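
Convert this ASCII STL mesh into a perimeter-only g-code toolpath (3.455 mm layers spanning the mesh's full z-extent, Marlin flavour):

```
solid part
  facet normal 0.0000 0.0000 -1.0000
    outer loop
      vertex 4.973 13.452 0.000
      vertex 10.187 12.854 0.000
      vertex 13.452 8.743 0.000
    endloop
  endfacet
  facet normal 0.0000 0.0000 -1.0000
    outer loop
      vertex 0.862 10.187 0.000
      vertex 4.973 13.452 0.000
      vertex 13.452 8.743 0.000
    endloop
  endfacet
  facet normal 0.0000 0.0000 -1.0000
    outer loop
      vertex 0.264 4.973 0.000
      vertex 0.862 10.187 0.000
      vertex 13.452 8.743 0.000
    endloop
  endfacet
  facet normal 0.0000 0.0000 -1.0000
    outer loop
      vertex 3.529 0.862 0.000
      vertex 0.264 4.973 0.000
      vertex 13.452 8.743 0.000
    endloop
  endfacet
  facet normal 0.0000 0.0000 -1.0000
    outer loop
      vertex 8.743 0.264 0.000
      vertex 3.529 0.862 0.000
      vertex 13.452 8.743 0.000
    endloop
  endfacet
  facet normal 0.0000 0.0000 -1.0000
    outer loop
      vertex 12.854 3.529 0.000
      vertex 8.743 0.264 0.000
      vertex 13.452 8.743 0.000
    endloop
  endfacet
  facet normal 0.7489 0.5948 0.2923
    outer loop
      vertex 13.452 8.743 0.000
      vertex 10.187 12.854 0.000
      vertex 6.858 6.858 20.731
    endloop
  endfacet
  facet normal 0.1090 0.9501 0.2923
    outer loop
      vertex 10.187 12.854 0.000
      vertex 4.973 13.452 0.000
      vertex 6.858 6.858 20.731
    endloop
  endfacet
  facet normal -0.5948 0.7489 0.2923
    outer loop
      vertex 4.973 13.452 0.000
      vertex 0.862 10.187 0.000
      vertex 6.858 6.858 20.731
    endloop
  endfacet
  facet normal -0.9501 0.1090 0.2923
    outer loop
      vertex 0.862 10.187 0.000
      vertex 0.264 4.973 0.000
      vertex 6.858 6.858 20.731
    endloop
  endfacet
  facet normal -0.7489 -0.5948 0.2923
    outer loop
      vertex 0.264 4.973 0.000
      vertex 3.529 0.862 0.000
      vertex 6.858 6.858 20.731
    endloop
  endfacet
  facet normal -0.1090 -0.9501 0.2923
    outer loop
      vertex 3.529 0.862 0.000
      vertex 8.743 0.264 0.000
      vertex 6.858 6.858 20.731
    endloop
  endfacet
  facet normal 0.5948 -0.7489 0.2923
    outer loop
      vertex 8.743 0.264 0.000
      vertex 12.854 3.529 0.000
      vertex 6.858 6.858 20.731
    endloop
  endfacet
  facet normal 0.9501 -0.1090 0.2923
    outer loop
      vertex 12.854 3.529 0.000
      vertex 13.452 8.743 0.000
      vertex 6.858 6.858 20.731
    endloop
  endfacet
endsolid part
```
; perimeter-only toolpath
G21 ; units = mm
G90 ; absolute positioning
G28 ; home
; layer 1
G0 Z3.455
G0 X12.353 Y8.429
G1 X9.632 Y11.855
G1 X5.287 Y12.353
G1 X1.861 Y9.632
G1 X1.363 Y5.287
G1 X4.084 Y1.861
G1 X8.429 Y1.363
G1 X11.855 Y4.084
G1 X12.353 Y8.429
; layer 2
G0 Z6.910
G0 X11.254 Y8.115
G1 X9.077 Y10.855
G1 X5.601 Y11.254
G1 X2.861 Y9.077
G1 X2.462 Y5.601
G1 X4.639 Y2.861
G1 X8.115 Y2.462
G1 X10.855 Y4.639
G1 X11.254 Y8.115
; layer 3
G0 Z10.366
G0 X10.155 Y7.800
G1 X8.522 Y9.856
G1 X5.915 Y10.155
G1 X3.860 Y8.522
G1 X3.561 Y5.915
G1 X5.194 Y3.860
G1 X7.800 Y3.561
G1 X9.856 Y5.194
G1 X10.155 Y7.800
; layer 4
G0 Z13.821
G0 X9.056 Y7.486
G1 X7.968 Y8.857
G1 X6.230 Y9.056
G1 X4.859 Y7.968
G1 X4.660 Y6.230
G1 X5.748 Y4.859
G1 X7.486 Y4.660
G1 X8.857 Y5.748
G1 X9.056 Y7.486
; layer 5
G0 Z17.276
G0 X7.957 Y7.172
G1 X7.413 Y7.857
G1 X6.544 Y7.957
G1 X5.859 Y7.413
G1 X5.759 Y6.544
G1 X6.303 Y5.859
G1 X7.172 Y5.759
G1 X7.857 Y6.303
G1 X7.957 Y7.172
M2 ; end

The solid is a regular 8-sided pyramid, base circumscribed radius ≈ 6.86 mm, apex at z ≈ 20.7 mm. Slicing at Δz = 3.455 mm — 6 equal slices spanning the solid's height, so layer i sits at z = i·h/6 — gives 5 non-empty perimeters. Each is a 8-segment closed polygon; G0 lifts to the layer z and rapids to the start vertex, then G1 traces the edges. The cross-section shrinks linearly with z (the slice at the apex is degenerate and omitted).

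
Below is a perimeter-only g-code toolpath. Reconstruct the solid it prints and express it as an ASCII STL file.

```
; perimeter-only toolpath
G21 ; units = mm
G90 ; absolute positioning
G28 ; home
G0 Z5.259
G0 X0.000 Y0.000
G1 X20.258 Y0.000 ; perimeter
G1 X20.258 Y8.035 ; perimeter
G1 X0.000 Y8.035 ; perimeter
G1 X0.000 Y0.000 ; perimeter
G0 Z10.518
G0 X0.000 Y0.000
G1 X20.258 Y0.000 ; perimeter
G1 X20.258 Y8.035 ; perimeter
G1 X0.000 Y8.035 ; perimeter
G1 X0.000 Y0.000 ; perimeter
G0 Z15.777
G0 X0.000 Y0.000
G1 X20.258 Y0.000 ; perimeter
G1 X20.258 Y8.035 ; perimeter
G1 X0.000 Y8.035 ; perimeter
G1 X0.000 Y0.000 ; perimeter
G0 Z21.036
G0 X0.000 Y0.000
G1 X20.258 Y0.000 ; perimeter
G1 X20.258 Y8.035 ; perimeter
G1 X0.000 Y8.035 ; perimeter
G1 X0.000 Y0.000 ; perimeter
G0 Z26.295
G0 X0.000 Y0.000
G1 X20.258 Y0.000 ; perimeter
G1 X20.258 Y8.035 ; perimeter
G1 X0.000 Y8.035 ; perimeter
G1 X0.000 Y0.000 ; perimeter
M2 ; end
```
solid part
  facet normal 0.0000 0.0000 -1.0000
    outer loop
      vertex 20.258 8.035 0.000
      vertex 20.258 0.000 0.000
      vertex 0.000 0.000 0.000
    endloop
  endfacet
  facet normal 0.0000 0.0000 -1.0000
    outer loop
      vertex 0.000 8.035 0.000
      vertex 20.258 8.035 0.000
      vertex 0.000 0.000 0.000
    endloop
  endfacet
  facet normal 0.0000 0.0000 1.0000
    outer loop
      vertex 0.000 0.000 26.295
      vertex 20.258 0.000 26.295
      vertex 20.258 8.035 26.295
    endloop
  endfacet
  facet normal 0.0000 0.0000 1.0000
    outer loop
      vertex 0.000 0.000 26.295
      vertex 20.258 8.035 26.295
      vertex 0.000 8.035 26.295
    endloop
  endfacet
  facet normal 0.0000 -1.0000 0.0000
    outer loop
      vertex 0.000 0.000 0.000
      vertex 20.258 0.000 0.000
      vertex 20.258 0.000 26.295
    endloop
  endfacet
  facet normal 0.0000 -1.0000 0.0000
    outer loop
      vertex 0.000 0.000 0.000
      vertex 20.258 0.000 26.295
      vertex 0.000 0.000 26.295
    endloop
  endfacet
  facet normal 0.0000 1.0000 0.0000
    outer loop
      vertex 20.258 8.035 26.295
      vertex 20.258 8.035 0.000
      vertex 0.000 8.035 0.000
    endloop
  endfacet
  facet normal 0.0000 1.0000 0.0000
    outer loop
      vertex 0.000 8.035 26.295
      vertex 20.258 8.035 26.295
      vertex 0.000 8.035 0.000
    endloop
  endfacet
  facet normal -1.0000 0.0000 0.0000
    outer loop
      vertex 0.000 8.035 26.295
      vertex 0.000 8.035 0.000
      vertex 0.000 0.000 0.000
    endloop
  endfacet
  facet normal -1.0000 0.0000 0.0000
    outer loop
      vertex 0.000 0.000 26.295
      vertex 0.000 8.035 26.295
      vertex 0.000 0.000 0.000
    endloop
  endfacet
  facet normal 1.0000 0.0000 0.0000
    outer loop
      vertex 20.258 0.000 0.000
      vertex 20.258 8.035 0.000
      vertex 20.258 8.035 26.295
    endloop
  endfacet
  facet normal 1.0000 0.0000 0.0000
    outer loop
      vertex 20.258 0.000 0.000
      vertex 20.258 8.035 26.295
      vertex 20.258 0.000 26.295
    endloop
  endfacet
endsolid part

The G0 Z moves step by Δz≈5.259 mm. Every layer's G1 loop is the same polygon, so the solid is a straight extrusion of it from z=0 to z≈26.3. Closing with flat bottom and top caps and triangulating gives 12 facets — a rectangular box, roughly 20.3 × 8.04 mm footprint and 26.3 mm tall.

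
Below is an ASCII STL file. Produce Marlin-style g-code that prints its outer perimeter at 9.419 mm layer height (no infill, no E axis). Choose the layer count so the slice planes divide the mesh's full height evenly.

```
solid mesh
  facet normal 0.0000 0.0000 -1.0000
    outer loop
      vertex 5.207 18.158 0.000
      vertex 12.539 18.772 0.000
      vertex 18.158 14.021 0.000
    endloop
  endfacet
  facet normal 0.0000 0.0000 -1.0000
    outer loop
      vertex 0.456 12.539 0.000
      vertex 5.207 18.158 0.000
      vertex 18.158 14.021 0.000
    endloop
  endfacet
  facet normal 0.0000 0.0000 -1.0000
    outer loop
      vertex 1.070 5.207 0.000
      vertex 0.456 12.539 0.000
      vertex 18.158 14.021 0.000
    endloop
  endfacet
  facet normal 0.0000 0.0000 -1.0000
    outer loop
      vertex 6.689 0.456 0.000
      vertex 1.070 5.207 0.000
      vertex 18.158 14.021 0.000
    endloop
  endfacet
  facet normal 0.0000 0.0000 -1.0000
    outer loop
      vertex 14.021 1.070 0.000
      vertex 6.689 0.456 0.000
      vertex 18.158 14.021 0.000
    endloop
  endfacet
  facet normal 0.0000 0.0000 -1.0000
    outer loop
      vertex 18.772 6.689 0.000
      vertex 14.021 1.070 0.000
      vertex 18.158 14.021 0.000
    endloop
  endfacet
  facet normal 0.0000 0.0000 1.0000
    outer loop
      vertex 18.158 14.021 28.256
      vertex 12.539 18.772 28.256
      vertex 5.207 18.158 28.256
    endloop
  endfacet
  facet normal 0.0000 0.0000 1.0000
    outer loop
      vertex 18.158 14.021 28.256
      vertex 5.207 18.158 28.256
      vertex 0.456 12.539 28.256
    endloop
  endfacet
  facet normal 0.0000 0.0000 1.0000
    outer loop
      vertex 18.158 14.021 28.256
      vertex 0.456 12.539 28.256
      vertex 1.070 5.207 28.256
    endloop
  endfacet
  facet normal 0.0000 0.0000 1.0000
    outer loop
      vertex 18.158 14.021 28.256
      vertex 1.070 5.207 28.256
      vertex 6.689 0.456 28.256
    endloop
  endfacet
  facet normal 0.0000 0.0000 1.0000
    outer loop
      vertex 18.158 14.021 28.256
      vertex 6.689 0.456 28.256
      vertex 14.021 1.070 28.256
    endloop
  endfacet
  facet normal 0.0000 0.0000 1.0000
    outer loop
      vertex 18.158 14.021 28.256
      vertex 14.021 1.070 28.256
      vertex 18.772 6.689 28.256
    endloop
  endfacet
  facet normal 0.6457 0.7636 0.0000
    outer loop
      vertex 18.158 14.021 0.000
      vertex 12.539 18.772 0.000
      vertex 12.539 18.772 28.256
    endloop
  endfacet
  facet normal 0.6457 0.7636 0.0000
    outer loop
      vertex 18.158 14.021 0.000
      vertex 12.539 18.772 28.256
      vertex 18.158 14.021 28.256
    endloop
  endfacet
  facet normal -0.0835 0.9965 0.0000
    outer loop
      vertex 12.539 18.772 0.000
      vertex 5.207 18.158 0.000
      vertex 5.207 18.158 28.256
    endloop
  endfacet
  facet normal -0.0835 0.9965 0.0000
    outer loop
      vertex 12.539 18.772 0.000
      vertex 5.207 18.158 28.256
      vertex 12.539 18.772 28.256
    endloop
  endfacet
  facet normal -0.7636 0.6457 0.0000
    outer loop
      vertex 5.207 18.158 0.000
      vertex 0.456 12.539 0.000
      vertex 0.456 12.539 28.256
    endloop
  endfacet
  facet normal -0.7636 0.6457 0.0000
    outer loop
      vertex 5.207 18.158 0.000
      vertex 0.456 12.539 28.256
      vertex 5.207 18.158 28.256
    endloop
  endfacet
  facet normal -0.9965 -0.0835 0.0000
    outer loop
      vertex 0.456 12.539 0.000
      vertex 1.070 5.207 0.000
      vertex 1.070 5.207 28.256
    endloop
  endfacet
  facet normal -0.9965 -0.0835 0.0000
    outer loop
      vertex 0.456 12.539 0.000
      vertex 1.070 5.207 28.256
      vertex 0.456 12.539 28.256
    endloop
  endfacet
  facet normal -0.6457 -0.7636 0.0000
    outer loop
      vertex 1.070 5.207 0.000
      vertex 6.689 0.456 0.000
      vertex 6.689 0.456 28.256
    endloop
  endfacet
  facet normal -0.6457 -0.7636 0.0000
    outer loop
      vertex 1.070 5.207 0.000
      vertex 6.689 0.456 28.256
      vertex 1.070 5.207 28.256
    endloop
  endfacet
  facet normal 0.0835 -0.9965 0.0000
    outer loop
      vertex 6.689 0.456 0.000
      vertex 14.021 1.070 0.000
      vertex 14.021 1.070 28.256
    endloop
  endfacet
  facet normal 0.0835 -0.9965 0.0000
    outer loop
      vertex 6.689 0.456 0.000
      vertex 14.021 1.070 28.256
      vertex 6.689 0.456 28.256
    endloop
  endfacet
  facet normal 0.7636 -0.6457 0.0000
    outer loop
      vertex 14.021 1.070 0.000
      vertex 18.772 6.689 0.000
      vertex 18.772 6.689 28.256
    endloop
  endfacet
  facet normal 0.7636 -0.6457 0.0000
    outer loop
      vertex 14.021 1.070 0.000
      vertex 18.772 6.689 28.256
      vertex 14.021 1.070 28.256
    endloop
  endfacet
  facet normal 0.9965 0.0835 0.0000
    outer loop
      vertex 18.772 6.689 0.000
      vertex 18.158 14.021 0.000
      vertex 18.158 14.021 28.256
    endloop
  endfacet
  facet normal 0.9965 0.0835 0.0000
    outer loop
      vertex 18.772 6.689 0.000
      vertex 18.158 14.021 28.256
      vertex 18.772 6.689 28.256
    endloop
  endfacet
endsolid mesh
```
; perimeter-only toolpath
G21 ; units = mm
G90 ; absolute positioning
G28 ; home
; layer 1
G0 Z9.419
G0 X18.158 Y14.021
G1 X12.539 Y18.772
G1 X5.207 Y18.158
G1 X0.456 Y12.539
G1 X1.070 Y5.207
G1 X6.689 Y0.456
G1 X14.021 Y1.070
G1 X18.772 Y6.689
G1 X18.158 Y14.021
; layer 2
G0 Z18.837
G0 X18.158 Y14.021
G1 X12.539 Y18.772
G1 X5.207 Y18.158
G1 X0.456 Y12.539
G1 X1.070 Y5.207
G1 X6.689 Y0.456
G1 X14.021 Y1.070
G1 X18.772 Y6.689
G1 X18.158 Y14.021
; layer 3
G0 Z28.256
G0 X18.158 Y14.021
G1 X12.539 Y18.772
G1 X5.207 Y18.158
G1 X0.456 Y12.539
G1 X1.070 Y5.207
G1 X6.689 Y0.456
G1 X14.021 Y1.070
G1 X18.772 Y6.689
G1 X18.158 Y14.021
M2 ; end

The solid is a regular 8-sided prism (a cylinder approximated with 8 flat sides), circumscribed radius ≈ 9.61 mm, height ≈ 28.3 mm. Slicing at Δz = 9.419 mm — 3 equal slices spanning the solid's height, so layer i sits at z = i·h/3 — gives 3 non-empty perimeters. Each is a 8-segment closed polygon; G0 lifts to the layer z and rapids to the start vertex, then G1 traces the edges.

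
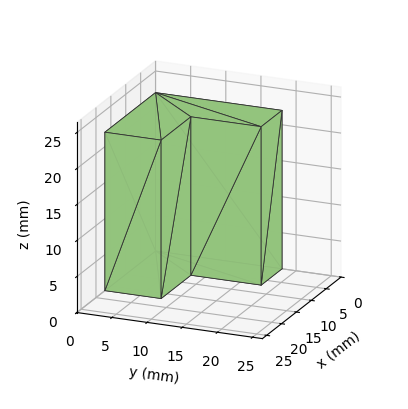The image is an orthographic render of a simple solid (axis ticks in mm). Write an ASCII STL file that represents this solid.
Reading the render: the shape is an L-shaped prism: outer 17 × 18 mm, arm thicknesses ≈ 8 mm (horizontal) and 7 mm (vertical), extruded 22 mm in z (dimensions read to the nearest mm from the axis ticks). For the STL, each face is triangulated and given an outward normal.

solid part
  facet normal 0.0000 0.0000 -1.0000
    outer loop
      vertex 17.000 8.000 0.000
      vertex 17.000 0.000 0.000
      vertex 0.000 0.000 0.000
    endloop
  endfacet
  facet normal 0.0000 0.0000 -1.0000
    outer loop
      vertex 7.000 8.000 0.000
      vertex 17.000 8.000 0.000
      vertex 0.000 0.000 0.000
    endloop
  endfacet
  facet normal 0.0000 0.0000 -1.0000
    outer loop
      vertex 7.000 18.000 0.000
      vertex 7.000 8.000 0.000
      vertex 0.000 0.000 0.000
    endloop
  endfacet
  facet normal 0.0000 0.0000 -1.0000
    outer loop
      vertex 0.000 18.000 0.000
      vertex 7.000 18.000 0.000
      vertex 0.000 0.000 0.000
    endloop
  endfacet
  facet normal 0.0000 0.0000 1.0000
    outer loop
      vertex 0.000 0.000 22.000
      vertex 17.000 0.000 22.000
      vertex 17.000 8.000 22.000
    endloop
  endfacet
  facet normal 0.0000 0.0000 1.0000
    outer loop
      vertex 0.000 0.000 22.000
      vertex 17.000 8.000 22.000
      vertex 7.000 8.000 22.000
    endloop
  endfacet
  facet normal 0.0000 0.0000 1.0000
    outer loop
      vertex 0.000 0.000 22.000
      vertex 7.000 8.000 22.000
      vertex 7.000 18.000 22.000
    endloop
  endfacet
  facet normal 0.0000 0.0000 1.0000
    outer loop
      vertex 0.000 0.000 22.000
      vertex 7.000 18.000 22.000
      vertex 0.000 18.000 22.000
    endloop
  endfacet
  facet normal 0.0000 -1.0000 0.0000
    outer loop
      vertex 0.000 0.000 0.000
      vertex 17.000 0.000 0.000
      vertex 17.000 0.000 22.000
    endloop
  endfacet
  facet normal 0.0000 -1.0000 0.0000
    outer loop
      vertex 0.000 0.000 0.000
      vertex 17.000 0.000 22.000
      vertex 0.000 0.000 22.000
    endloop
  endfacet
  facet normal 1.0000 0.0000 0.0000
    outer loop
      vertex 17.000 0.000 0.000
      vertex 17.000 8.000 0.000
      vertex 17.000 8.000 22.000
    endloop
  endfacet
  facet normal 1.0000 0.0000 0.0000
    outer loop
      vertex 17.000 0.000 0.000
      vertex 17.000 8.000 22.000
      vertex 17.000 0.000 22.000
    endloop
  endfacet
  facet normal 0.0000 1.0000 0.0000
    outer loop
      vertex 17.000 8.000 0.000
      vertex 7.000 8.000 0.000
      vertex 7.000 8.000 22.000
    endloop
  endfacet
  facet normal 0.0000 1.0000 0.0000
    outer loop
      vertex 17.000 8.000 0.000
      vertex 7.000 8.000 22.000
      vertex 17.000 8.000 22.000
    endloop
  endfacet
  facet normal 1.0000 0.0000 0.0000
    outer loop
      vertex 7.000 8.000 0.000
      vertex 7.000 18.000 0.000
      vertex 7.000 18.000 22.000
    endloop
  endfacet
  facet normal 1.0000 0.0000 0.0000
    outer loop
      vertex 7.000 8.000 0.000
      vertex 7.000 18.000 22.000
      vertex 7.000 8.000 22.000
    endloop
  endfacet
  facet normal 0.0000 1.0000 0.0000
    outer loop
      vertex 7.000 18.000 0.000
      vertex 0.000 18.000 0.000
      vertex 0.000 18.000 22.000
    endloop
  endfacet
  facet normal 0.0000 1.0000 0.0000
    outer loop
      vertex 7.000 18.000 0.000
      vertex 0.000 18.000 22.000
      vertex 7.000 18.000 22.000
    endloop
  endfacet
  facet normal -1.0000 0.0000 0.0000
    outer loop
      vertex 0.000 18.000 0.000
      vertex 0.000 0.000 0.000
      vertex 0.000 0.000 22.000
    endloop
  endfacet
  facet normal -1.0000 0.0000 0.0000
    outer loop
      vertex 0.000 18.000 0.000
      vertex 0.000 0.000 22.000
      vertex 0.000 18.000 22.000
    endloop
  endfacet
endsolid part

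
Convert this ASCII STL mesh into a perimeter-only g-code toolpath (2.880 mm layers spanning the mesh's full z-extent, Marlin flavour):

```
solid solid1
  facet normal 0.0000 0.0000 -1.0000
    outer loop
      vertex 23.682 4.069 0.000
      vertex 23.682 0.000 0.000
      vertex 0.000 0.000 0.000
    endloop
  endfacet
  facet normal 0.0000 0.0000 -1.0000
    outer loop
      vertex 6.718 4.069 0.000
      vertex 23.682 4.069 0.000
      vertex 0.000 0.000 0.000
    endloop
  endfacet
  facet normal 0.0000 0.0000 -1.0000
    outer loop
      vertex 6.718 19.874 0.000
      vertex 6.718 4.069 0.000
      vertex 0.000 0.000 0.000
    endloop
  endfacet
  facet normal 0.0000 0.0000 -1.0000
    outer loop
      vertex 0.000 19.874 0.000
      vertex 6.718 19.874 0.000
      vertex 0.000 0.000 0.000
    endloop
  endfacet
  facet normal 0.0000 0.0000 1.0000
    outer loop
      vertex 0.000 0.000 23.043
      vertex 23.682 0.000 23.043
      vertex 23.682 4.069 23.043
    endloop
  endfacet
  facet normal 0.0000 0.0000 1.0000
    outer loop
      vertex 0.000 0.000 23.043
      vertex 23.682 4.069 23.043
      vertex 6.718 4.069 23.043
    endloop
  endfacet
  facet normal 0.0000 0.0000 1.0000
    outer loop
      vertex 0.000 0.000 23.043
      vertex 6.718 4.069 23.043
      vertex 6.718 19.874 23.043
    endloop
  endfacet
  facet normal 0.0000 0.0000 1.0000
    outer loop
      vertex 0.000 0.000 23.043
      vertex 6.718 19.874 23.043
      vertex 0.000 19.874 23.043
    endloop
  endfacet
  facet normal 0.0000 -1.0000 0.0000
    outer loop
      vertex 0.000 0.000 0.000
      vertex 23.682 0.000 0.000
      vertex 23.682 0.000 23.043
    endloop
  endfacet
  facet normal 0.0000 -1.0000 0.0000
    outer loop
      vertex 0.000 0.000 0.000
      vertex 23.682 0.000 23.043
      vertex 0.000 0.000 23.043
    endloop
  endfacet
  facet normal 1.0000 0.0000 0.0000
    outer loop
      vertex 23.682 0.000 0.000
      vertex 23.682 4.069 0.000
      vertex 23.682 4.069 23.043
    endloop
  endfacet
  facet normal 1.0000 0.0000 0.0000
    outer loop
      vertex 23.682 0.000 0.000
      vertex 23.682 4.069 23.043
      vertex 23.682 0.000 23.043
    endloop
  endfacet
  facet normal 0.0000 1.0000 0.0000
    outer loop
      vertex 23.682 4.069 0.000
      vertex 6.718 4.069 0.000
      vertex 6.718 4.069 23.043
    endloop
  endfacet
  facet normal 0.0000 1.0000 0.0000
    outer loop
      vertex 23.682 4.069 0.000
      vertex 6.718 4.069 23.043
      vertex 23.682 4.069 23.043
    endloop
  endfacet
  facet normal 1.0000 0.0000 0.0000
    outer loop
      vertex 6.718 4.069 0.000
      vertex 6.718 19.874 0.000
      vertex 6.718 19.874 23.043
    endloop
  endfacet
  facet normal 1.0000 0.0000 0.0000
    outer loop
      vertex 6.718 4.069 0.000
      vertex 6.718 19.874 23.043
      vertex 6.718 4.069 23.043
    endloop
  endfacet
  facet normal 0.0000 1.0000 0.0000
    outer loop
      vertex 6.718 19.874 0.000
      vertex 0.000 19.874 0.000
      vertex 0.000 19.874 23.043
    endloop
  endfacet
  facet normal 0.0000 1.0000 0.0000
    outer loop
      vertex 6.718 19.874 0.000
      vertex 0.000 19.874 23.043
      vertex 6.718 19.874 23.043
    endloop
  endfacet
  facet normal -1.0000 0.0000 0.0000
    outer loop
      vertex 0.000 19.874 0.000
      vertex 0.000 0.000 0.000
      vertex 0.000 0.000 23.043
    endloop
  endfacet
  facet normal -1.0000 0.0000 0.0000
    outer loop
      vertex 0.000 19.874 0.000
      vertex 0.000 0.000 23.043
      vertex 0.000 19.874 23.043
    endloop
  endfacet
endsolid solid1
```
; perimeter-only toolpath
G21 ; units = mm
G90 ; absolute positioning
G28 ; home
; layer 1
G0 Z2.880
G0 X0.000 Y0.000
G1 X23.682 Y0.000
G1 X23.682 Y4.069
G1 X6.718 Y4.069
G1 X6.718 Y19.874
G1 X0.000 Y19.874
G1 X0.000 Y0.000
; layer 2
G0 Z5.761
G0 X0.000 Y0.000
G1 X23.682 Y0.000
G1 X23.682 Y4.069
G1 X6.718 Y4.069
G1 X6.718 Y19.874
G1 X0.000 Y19.874
G1 X0.000 Y0.000
; layer 3
G0 Z8.641
G0 X0.000 Y0.000
G1 X23.682 Y0.000
G1 X23.682 Y4.069
G1 X6.718 Y4.069
G1 X6.718 Y19.874
G1 X0.000 Y19.874
G1 X0.000 Y0.000
; layer 4
G0 Z11.521
G0 X0.000 Y0.000
G1 X23.682 Y0.000
G1 X23.682 Y4.069
G1 X6.718 Y4.069
G1 X6.718 Y19.874
G1 X0.000 Y19.874
G1 X0.000 Y0.000
; layer 5
G0 Z14.402
G0 X0.000 Y0.000
G1 X23.682 Y0.000
G1 X23.682 Y4.069
G1 X6.718 Y4.069
G1 X6.718 Y19.874
G1 X0.000 Y19.874
G1 X0.000 Y0.000
; layer 6
G0 Z17.282
G0 X0.000 Y0.000
G1 X23.682 Y0.000
G1 X23.682 Y4.069
G1 X6.718 Y4.069
G1 X6.718 Y19.874
G1 X0.000 Y19.874
G1 X0.000 Y0.000
; layer 7
G0 Z20.163
G0 X0.000 Y0.000
G1 X23.682 Y0.000
G1 X23.682 Y4.069
G1 X6.718 Y4.069
G1 X6.718 Y19.874
G1 X0.000 Y19.874
G1 X0.000 Y0.000
; layer 8
G0 Z23.043
G0 X0.000 Y0.000
G1 X23.682 Y0.000
G1 X23.682 Y4.069
G1 X6.718 Y4.069
G1 X6.718 Y19.874
G1 X0.000 Y19.874
G1 X0.000 Y0.000
M2 ; end

The solid is an L-shaped prism: outer 23.7 × 19.9 mm, arm thicknesses ≈ 4.07 mm (horizontal) and 6.72 mm (vertical), extruded 23 mm in z. Slicing at Δz = 2.880 mm — 8 equal slices spanning the solid's height, so layer i sits at z = i·h/8 — gives 8 non-empty perimeters. Each is a 6-segment closed polygon; G0 lifts to the layer z and rapids to the start vertex, then G1 traces the edges.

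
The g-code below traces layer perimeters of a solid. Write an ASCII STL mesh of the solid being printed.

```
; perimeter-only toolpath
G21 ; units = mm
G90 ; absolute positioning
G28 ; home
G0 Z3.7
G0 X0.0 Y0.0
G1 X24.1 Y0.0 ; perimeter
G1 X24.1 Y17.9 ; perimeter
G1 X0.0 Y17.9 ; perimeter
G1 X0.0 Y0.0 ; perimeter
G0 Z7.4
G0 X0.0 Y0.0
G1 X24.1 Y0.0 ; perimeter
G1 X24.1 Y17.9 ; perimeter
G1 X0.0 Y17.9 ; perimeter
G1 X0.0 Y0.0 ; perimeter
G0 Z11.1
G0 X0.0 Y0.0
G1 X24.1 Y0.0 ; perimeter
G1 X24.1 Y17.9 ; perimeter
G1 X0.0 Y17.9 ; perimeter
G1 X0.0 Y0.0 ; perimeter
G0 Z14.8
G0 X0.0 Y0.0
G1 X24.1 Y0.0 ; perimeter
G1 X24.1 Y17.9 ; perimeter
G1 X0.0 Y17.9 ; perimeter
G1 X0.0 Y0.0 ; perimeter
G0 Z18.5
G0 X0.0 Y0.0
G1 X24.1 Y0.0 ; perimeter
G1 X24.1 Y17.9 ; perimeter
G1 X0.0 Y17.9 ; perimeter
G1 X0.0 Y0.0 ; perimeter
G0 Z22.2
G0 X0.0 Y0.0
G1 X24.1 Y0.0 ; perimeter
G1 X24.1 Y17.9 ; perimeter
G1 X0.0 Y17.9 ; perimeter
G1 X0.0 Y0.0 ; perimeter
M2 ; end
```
solid part
  facet normal 0.0000 0.0000 -1.0000
    outer loop
      vertex 24.1 17.9 0.0
      vertex 24.1 0.0 0.0
      vertex 0.0 0.0 0.0
    endloop
  endfacet
  facet normal 0.0000 0.0000 -1.0000
    outer loop
      vertex 0.0 17.9 0.0
      vertex 24.1 17.9 0.0
      vertex 0.0 0.0 0.0
    endloop
  endfacet
  facet normal 0.0000 0.0000 1.0000
    outer loop
      vertex 0.0 0.0 22.2
      vertex 24.1 0.0 22.2
      vertex 24.1 17.9 22.2
    endloop
  endfacet
  facet normal 0.0000 0.0000 1.0000
    outer loop
      vertex 0.0 0.0 22.2
      vertex 24.1 17.9 22.2
      vertex 0.0 17.9 22.2
    endloop
  endfacet
  facet normal 0.0000 -1.0000 0.0000
    outer loop
      vertex 0.0 0.0 0.0
      vertex 24.1 0.0 0.0
      vertex 24.1 0.0 22.2
    endloop
  endfacet
  facet normal 0.0000 -1.0000 0.0000
    outer loop
      vertex 0.0 0.0 0.0
      vertex 24.1 0.0 22.2
      vertex 0.0 0.0 22.2
    endloop
  endfacet
  facet normal 0.0000 1.0000 0.0000
    outer loop
      vertex 24.1 17.9 22.2
      vertex 24.1 17.9 0.0
      vertex 0.0 17.9 0.0
    endloop
  endfacet
  facet normal 0.0000 1.0000 0.0000
    outer loop
      vertex 0.0 17.9 22.2
      vertex 24.1 17.9 22.2
      vertex 0.0 17.9 0.0
    endloop
  endfacet
  facet normal -1.0000 0.0000 0.0000
    outer loop
      vertex 0.0 17.9 22.2
      vertex 0.0 17.9 0.0
      vertex 0.0 0.0 0.0
    endloop
  endfacet
  facet normal -1.0000 0.0000 0.0000
    outer loop
      vertex 0.0 0.0 22.2
      vertex 0.0 17.9 22.2
      vertex 0.0 0.0 0.0
    endloop
  endfacet
  facet normal 1.0000 0.0000 0.0000
    outer loop
      vertex 24.1 0.0 0.0
      vertex 24.1 17.9 0.0
      vertex 24.1 17.9 22.2
    endloop
  endfacet
  facet normal 1.0000 0.0000 0.0000
    outer loop
      vertex 24.1 0.0 0.0
      vertex 24.1 17.9 22.2
      vertex 24.1 0.0 22.2
    endloop
  endfacet
endsolid part

The G0 Z moves step by Δz≈3.7 mm. Every layer's G1 loop is the same polygon, so the solid is a straight extrusion of it from z=0 to z≈22.2. Closing with flat bottom and top caps and triangulating gives 12 facets — a rectangular box, roughly 24.1 × 17.9 mm footprint and 22.2 mm tall.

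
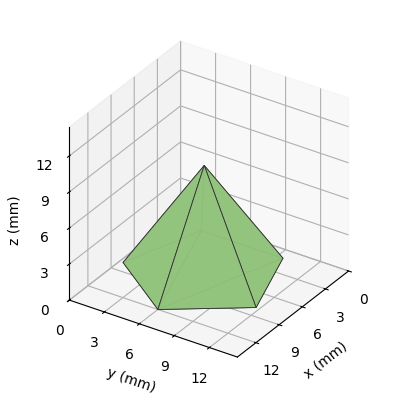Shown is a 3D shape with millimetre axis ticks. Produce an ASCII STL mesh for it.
Reading the render: the shape is a regular 5-sided pyramid, base circumscribed radius ≈ 6 mm, apex at z ≈ 9 mm (dimensions read to the nearest mm from the axis ticks). For the STL, each face is triangulated and given an outward normal.

solid part
  facet normal 0.0000 0.0000 -1.0000
    outer loop
      vertex 1.1 9.5 0.0
      vertex 7.9 11.7 0.0
      vertex 12.0 6.0 0.0
    endloop
  endfacet
  facet normal 0.0000 0.0000 -1.0000
    outer loop
      vertex 1.1 2.5 0.0
      vertex 1.1 9.5 0.0
      vertex 12.0 6.0 0.0
    endloop
  endfacet
  facet normal 0.0000 0.0000 -1.0000
    outer loop
      vertex 7.9 0.3 0.0
      vertex 1.1 2.5 0.0
      vertex 12.0 6.0 0.0
    endloop
  endfacet
  facet normal 0.7140 0.5135 0.4760
    outer loop
      vertex 12.0 6.0 0.0
      vertex 7.9 11.7 0.0
      vertex 6.0 6.0 9.0
    endloop
  endfacet
  facet normal -0.2711 0.8380 0.4735
    outer loop
      vertex 7.9 11.7 0.0
      vertex 1.1 9.5 0.0
      vertex 6.0 6.0 9.0
    endloop
  endfacet
  facet normal -0.8783 0.0000 0.4782
    outer loop
      vertex 1.1 9.5 0.0
      vertex 1.1 2.5 0.0
      vertex 6.0 6.0 9.0
    endloop
  endfacet
  facet normal -0.2711 -0.8380 0.4735
    outer loop
      vertex 1.1 2.5 0.0
      vertex 7.9 0.3 0.0
      vertex 6.0 6.0 9.0
    endloop
  endfacet
  facet normal 0.7140 -0.5135 0.4760
    outer loop
      vertex 7.9 0.3 0.0
      vertex 12.0 6.0 0.0
      vertex 6.0 6.0 9.0
    endloop
  endfacet
endsolid part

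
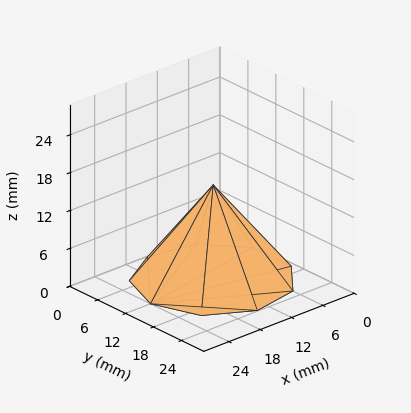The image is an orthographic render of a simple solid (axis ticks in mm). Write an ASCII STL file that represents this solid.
Reading the render: the shape is a regular 9-sided pyramid, base circumscribed radius ≈ 12 mm, apex at z ≈ 15 mm (dimensions read to the nearest mm from the axis ticks). For the STL, each face is triangulated and given an outward normal.

solid part
  facet normal 0.0000 0.0000 -1.0000
    outer loop
      vertex 14.084 23.818 0.000
      vertex 21.193 19.713 0.000
      vertex 24.000 12.000 0.000
    endloop
  endfacet
  facet normal 0.0000 0.0000 -1.0000
    outer loop
      vertex 6.000 22.392 0.000
      vertex 14.084 23.818 0.000
      vertex 24.000 12.000 0.000
    endloop
  endfacet
  facet normal 0.0000 0.0000 -1.0000
    outer loop
      vertex 0.724 16.104 0.000
      vertex 6.000 22.392 0.000
      vertex 24.000 12.000 0.000
    endloop
  endfacet
  facet normal 0.0000 0.0000 -1.0000
    outer loop
      vertex 0.724 7.896 0.000
      vertex 0.724 16.104 0.000
      vertex 24.000 12.000 0.000
    endloop
  endfacet
  facet normal 0.0000 0.0000 -1.0000
    outer loop
      vertex 6.000 1.608 0.000
      vertex 0.724 7.896 0.000
      vertex 24.000 12.000 0.000
    endloop
  endfacet
  facet normal 0.0000 0.0000 -1.0000
    outer loop
      vertex 14.084 0.182 0.000
      vertex 6.000 1.608 0.000
      vertex 24.000 12.000 0.000
    endloop
  endfacet
  facet normal 0.0000 0.0000 -1.0000
    outer loop
      vertex 21.193 4.287 0.000
      vertex 14.084 0.182 0.000
      vertex 24.000 12.000 0.000
    endloop
  endfacet
  facet normal 0.7511 0.2734 0.6009
    outer loop
      vertex 24.000 12.000 0.000
      vertex 21.193 19.713 0.000
      vertex 12.000 12.000 15.000
    endloop
  endfacet
  facet normal 0.3997 0.6922 0.6009
    outer loop
      vertex 21.193 19.713 0.000
      vertex 14.084 23.818 0.000
      vertex 12.000 12.000 15.000
    endloop
  endfacet
  facet normal -0.1389 0.7872 0.6009
    outer loop
      vertex 14.084 23.818 0.000
      vertex 6.000 22.392 0.000
      vertex 12.000 12.000 15.000
    endloop
  endfacet
  facet normal -0.6123 0.5138 0.6009
    outer loop
      vertex 6.000 22.392 0.000
      vertex 0.724 16.104 0.000
      vertex 12.000 12.000 15.000
    endloop
  endfacet
  facet normal -0.7993 0.0000 0.6009
    outer loop
      vertex 0.724 16.104 0.000
      vertex 0.724 7.896 0.000
      vertex 12.000 12.000 15.000
    endloop
  endfacet
  facet normal -0.6123 -0.5138 0.6009
    outer loop
      vertex 0.724 7.896 0.000
      vertex 6.000 1.608 0.000
      vertex 12.000 12.000 15.000
    endloop
  endfacet
  facet normal -0.1389 -0.7872 0.6009
    outer loop
      vertex 6.000 1.608 0.000
      vertex 14.084 0.182 0.000
      vertex 12.000 12.000 15.000
    endloop
  endfacet
  facet normal 0.3997 -0.6922 0.6009
    outer loop
      vertex 14.084 0.182 0.000
      vertex 21.193 4.287 0.000
      vertex 12.000 12.000 15.000
    endloop
  endfacet
  facet normal 0.7511 -0.2734 0.6009
    outer loop
      vertex 21.193 4.287 0.000
      vertex 24.000 12.000 0.000
      vertex 12.000 12.000 15.000
    endloop
  endfacet
endsolid part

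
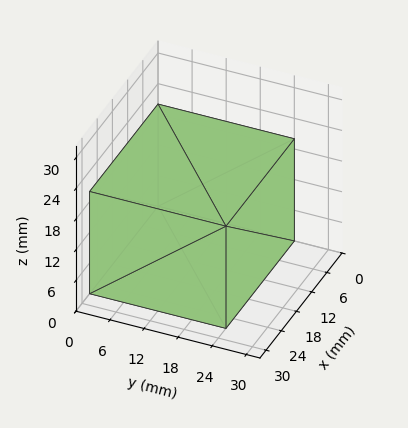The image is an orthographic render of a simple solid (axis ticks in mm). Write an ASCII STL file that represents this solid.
Reading the render: the shape is a rectangular box, roughly 27 × 24 mm footprint and 20 mm tall (dimensions read to the nearest mm from the axis ticks). For the STL, each face is triangulated and given an outward normal.

solid part
  facet normal 0.0000 0.0000 -1.0000
    outer loop
      vertex 27.0 24.0 0.0
      vertex 27.0 0.0 0.0
      vertex 0.0 0.0 0.0
    endloop
  endfacet
  facet normal 0.0000 0.0000 -1.0000
    outer loop
      vertex 0.0 24.0 0.0
      vertex 27.0 24.0 0.0
      vertex 0.0 0.0 0.0
    endloop
  endfacet
  facet normal 0.0000 0.0000 1.0000
    outer loop
      vertex 0.0 0.0 20.0
      vertex 27.0 0.0 20.0
      vertex 27.0 24.0 20.0
    endloop
  endfacet
  facet normal 0.0000 0.0000 1.0000
    outer loop
      vertex 0.0 0.0 20.0
      vertex 27.0 24.0 20.0
      vertex 0.0 24.0 20.0
    endloop
  endfacet
  facet normal 0.0000 -1.0000 0.0000
    outer loop
      vertex 0.0 0.0 0.0
      vertex 27.0 0.0 0.0
      vertex 27.0 0.0 20.0
    endloop
  endfacet
  facet normal 0.0000 -1.0000 0.0000
    outer loop
      vertex 0.0 0.0 0.0
      vertex 27.0 0.0 20.0
      vertex 0.0 0.0 20.0
    endloop
  endfacet
  facet normal 0.0000 1.0000 0.0000
    outer loop
      vertex 27.0 24.0 20.0
      vertex 27.0 24.0 0.0
      vertex 0.0 24.0 0.0
    endloop
  endfacet
  facet normal 0.0000 1.0000 0.0000
    outer loop
      vertex 0.0 24.0 20.0
      vertex 27.0 24.0 20.0
      vertex 0.0 24.0 0.0
    endloop
  endfacet
  facet normal -1.0000 0.0000 0.0000
    outer loop
      vertex 0.0 24.0 20.0
      vertex 0.0 24.0 0.0
      vertex 0.0 0.0 0.0
    endloop
  endfacet
  facet normal -1.0000 0.0000 0.0000
    outer loop
      vertex 0.0 0.0 20.0
      vertex 0.0 24.0 20.0
      vertex 0.0 0.0 0.0
    endloop
  endfacet
  facet normal 1.0000 0.0000 0.0000
    outer loop
      vertex 27.0 0.0 0.0
      vertex 27.0 24.0 0.0
      vertex 27.0 24.0 20.0
    endloop
  endfacet
  facet normal 1.0000 0.0000 0.0000
    outer loop
      vertex 27.0 0.0 0.0
      vertex 27.0 24.0 20.0
      vertex 27.0 0.0 20.0
    endloop
  endfacet
endsolid part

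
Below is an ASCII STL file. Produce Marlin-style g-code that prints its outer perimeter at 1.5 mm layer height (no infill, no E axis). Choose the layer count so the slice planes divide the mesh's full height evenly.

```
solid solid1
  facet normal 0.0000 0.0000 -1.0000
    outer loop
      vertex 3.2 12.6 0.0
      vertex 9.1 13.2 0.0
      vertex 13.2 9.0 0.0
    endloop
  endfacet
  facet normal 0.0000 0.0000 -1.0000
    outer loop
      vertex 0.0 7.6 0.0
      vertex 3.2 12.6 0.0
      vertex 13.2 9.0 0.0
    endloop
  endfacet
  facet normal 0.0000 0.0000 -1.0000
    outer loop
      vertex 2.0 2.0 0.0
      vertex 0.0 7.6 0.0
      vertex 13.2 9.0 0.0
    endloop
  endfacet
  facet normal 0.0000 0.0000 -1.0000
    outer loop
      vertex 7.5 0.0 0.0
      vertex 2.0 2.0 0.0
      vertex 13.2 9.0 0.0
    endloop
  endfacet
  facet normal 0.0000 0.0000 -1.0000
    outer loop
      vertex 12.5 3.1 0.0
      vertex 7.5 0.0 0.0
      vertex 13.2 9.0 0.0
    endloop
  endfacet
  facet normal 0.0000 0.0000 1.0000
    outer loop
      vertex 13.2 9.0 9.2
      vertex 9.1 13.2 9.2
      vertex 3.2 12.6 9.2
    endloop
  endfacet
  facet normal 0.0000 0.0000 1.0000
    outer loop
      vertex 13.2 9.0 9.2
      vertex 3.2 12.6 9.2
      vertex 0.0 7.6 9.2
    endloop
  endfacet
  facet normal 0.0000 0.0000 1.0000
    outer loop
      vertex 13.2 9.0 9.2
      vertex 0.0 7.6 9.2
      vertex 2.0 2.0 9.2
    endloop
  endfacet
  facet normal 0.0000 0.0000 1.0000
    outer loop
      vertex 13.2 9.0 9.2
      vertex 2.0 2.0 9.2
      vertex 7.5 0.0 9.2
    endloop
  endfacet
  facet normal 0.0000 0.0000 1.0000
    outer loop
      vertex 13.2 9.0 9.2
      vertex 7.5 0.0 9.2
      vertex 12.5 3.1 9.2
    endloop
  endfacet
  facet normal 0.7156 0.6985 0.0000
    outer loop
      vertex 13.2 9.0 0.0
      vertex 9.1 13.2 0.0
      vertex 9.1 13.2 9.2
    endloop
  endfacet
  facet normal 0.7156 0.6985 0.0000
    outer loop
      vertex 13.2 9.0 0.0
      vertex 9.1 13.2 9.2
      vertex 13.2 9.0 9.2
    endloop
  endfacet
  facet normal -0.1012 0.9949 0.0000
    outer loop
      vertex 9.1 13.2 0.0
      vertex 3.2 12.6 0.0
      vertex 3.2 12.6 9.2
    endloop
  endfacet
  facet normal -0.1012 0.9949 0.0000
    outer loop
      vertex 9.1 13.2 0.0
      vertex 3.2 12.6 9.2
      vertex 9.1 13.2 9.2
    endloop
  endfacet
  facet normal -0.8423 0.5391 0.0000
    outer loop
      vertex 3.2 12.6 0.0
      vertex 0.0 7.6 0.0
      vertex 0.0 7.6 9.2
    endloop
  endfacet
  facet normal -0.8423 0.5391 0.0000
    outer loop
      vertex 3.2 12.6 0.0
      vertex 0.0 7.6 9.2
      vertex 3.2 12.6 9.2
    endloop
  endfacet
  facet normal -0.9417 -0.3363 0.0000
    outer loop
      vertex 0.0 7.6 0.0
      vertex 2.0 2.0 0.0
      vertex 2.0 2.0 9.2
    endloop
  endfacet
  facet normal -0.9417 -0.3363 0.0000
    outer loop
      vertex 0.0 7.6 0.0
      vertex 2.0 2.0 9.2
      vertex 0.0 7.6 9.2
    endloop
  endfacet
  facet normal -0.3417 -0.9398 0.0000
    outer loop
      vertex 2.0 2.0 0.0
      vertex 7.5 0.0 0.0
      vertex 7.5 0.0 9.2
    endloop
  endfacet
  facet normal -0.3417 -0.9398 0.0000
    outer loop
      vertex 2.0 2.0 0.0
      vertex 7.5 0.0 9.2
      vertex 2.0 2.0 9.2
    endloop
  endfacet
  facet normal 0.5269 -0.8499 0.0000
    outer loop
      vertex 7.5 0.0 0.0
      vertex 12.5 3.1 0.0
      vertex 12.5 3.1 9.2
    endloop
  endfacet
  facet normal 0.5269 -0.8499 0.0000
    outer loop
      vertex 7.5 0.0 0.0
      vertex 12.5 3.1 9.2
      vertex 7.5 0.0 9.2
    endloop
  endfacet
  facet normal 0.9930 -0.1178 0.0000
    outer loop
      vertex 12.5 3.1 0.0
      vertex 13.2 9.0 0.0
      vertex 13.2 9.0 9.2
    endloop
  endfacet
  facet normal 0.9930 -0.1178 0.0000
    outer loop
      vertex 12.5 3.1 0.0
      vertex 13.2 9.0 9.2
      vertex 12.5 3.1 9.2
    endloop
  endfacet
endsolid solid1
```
; perimeter-only toolpath
G21 ; units = mm
G90 ; absolute positioning
G28 ; home
; layer 1
G0 Z1.5
G0 X13.2 Y9.0
G1 X9.1 Y13.2
G1 X3.2 Y12.6
G1 X0.0 Y7.6
G1 X2.0 Y2.0
G1 X7.5 Y0.0
G1 X12.5 Y3.1
G1 X13.2 Y9.0
; layer 2
G0 Z3.1
G0 X13.2 Y9.0
G1 X9.1 Y13.2
G1 X3.2 Y12.6
G1 X0.0 Y7.6
G1 X2.0 Y2.0
G1 X7.5 Y0.0
G1 X12.5 Y3.1
G1 X13.2 Y9.0
; layer 3
G0 Z4.6
G0 X13.2 Y9.0
G1 X9.1 Y13.2
G1 X3.2 Y12.6
G1 X0.0 Y7.6
G1 X2.0 Y2.0
G1 X7.5 Y0.0
G1 X12.5 Y3.1
G1 X13.2 Y9.0
; layer 4
G0 Z6.1
G0 X13.2 Y9.0
G1 X9.1 Y13.2
G1 X3.2 Y12.6
G1 X0.0 Y7.6
G1 X2.0 Y2.0
G1 X7.5 Y0.0
G1 X12.5 Y3.1
G1 X13.2 Y9.0
; layer 5
G0 Z7.7
G0 X13.2 Y9.0
G1 X9.1 Y13.2
G1 X3.2 Y12.6
G1 X0.0 Y7.6
G1 X2.0 Y2.0
G1 X7.5 Y0.0
G1 X12.5 Y3.1
G1 X13.2 Y9.0
; layer 6
G0 Z9.2
G0 X13.2 Y9.0
G1 X9.1 Y13.2
G1 X3.2 Y12.6
G1 X0.0 Y7.6
G1 X2.0 Y2.0
G1 X7.5 Y0.0
G1 X12.5 Y3.1
G1 X13.2 Y9.0
M2 ; end

The solid is a regular 7-sided prism (a cylinder approximated with 7 flat sides), circumscribed radius ≈ 6.8 mm, height ≈ 9.2 mm. Slicing at Δz = 1.5 mm — 6 equal slices spanning the solid's height, so layer i sits at z = i·h/6 — gives 6 non-empty perimeters. Each is a 7-segment closed polygon; G0 lifts to the layer z and rapids to the start vertex, then G1 traces the edges.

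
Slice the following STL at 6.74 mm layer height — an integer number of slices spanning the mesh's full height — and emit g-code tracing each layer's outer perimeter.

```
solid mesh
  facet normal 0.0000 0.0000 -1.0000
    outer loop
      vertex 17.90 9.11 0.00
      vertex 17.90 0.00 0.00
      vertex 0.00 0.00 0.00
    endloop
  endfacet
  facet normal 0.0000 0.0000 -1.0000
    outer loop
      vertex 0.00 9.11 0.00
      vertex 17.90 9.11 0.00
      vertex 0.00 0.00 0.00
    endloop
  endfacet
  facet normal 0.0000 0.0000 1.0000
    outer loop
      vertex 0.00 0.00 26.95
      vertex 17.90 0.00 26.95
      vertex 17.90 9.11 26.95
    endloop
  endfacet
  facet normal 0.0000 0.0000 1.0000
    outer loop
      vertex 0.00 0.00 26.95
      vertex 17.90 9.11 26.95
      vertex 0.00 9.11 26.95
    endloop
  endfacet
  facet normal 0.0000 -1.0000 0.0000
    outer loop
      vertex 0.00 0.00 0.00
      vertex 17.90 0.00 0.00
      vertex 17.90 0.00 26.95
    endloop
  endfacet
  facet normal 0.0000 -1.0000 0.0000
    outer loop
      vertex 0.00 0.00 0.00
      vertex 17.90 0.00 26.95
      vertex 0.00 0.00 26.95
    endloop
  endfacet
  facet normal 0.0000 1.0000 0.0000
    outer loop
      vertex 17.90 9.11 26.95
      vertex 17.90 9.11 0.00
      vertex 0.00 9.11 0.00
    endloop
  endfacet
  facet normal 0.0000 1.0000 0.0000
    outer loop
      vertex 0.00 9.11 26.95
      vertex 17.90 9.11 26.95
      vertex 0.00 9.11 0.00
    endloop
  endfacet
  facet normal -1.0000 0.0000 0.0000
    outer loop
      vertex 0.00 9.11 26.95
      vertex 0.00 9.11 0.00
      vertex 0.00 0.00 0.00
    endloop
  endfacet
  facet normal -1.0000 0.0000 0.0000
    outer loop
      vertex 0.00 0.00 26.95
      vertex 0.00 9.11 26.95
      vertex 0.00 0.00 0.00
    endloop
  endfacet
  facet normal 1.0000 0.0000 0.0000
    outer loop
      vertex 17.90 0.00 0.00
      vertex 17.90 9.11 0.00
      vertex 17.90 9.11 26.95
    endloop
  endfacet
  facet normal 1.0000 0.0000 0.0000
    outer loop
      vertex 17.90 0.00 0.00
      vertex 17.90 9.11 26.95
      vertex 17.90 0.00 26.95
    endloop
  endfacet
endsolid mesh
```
; perimeter-only toolpath
G21 ; units = mm
G90 ; absolute positioning
G28 ; home
; layer 1
G0 Z6.74
G0 X0.00 Y0.00
G1 X17.90 Y0.00
G1 X17.90 Y9.11
G1 X0.00 Y9.11
G1 X0.00 Y0.00
; layer 2
G0 Z13.47
G0 X0.00 Y0.00
G1 X17.90 Y0.00
G1 X17.90 Y9.11
G1 X0.00 Y9.11
G1 X0.00 Y0.00
; layer 3
G0 Z20.21
G0 X0.00 Y0.00
G1 X17.90 Y0.00
G1 X17.90 Y9.11
G1 X0.00 Y9.11
G1 X0.00 Y0.00
; layer 4
G0 Z26.95
G0 X0.00 Y0.00
G1 X17.90 Y0.00
G1 X17.90 Y9.11
G1 X0.00 Y9.11
G1 X0.00 Y0.00
M2 ; end

The solid is a rectangular box, roughly 17.9 × 9.11 mm footprint and 26.9 mm tall. Slicing at Δz = 6.74 mm — 4 equal slices spanning the solid's height, so layer i sits at z = i·h/4 — gives 4 non-empty perimeters. Each is a 4-segment closed polygon; G0 lifts to the layer z and rapids to the start vertex, then G1 traces the edges.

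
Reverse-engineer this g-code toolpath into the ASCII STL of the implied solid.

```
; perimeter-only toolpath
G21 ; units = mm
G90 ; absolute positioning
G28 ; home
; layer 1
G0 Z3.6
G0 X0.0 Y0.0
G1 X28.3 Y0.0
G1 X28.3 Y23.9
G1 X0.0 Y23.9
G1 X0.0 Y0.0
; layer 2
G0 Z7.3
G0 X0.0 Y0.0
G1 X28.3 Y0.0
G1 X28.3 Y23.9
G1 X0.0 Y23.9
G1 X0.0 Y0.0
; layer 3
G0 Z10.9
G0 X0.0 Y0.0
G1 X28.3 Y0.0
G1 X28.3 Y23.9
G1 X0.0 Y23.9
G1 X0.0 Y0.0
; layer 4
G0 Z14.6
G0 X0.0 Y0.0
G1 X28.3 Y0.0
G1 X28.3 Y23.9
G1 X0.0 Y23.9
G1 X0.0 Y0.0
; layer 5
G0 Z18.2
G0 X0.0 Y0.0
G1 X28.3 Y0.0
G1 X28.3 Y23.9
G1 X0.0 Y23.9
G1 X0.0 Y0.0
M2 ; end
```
solid part
  facet normal 0.0000 0.0000 -1.0000
    outer loop
      vertex 28.3 23.9 0.0
      vertex 28.3 0.0 0.0
      vertex 0.0 0.0 0.0
    endloop
  endfacet
  facet normal 0.0000 0.0000 -1.0000
    outer loop
      vertex 0.0 23.9 0.0
      vertex 28.3 23.9 0.0
      vertex 0.0 0.0 0.0
    endloop
  endfacet
  facet normal 0.0000 0.0000 1.0000
    outer loop
      vertex 0.0 0.0 18.2
      vertex 28.3 0.0 18.2
      vertex 28.3 23.9 18.2
    endloop
  endfacet
  facet normal 0.0000 0.0000 1.0000
    outer loop
      vertex 0.0 0.0 18.2
      vertex 28.3 23.9 18.2
      vertex 0.0 23.9 18.2
    endloop
  endfacet
  facet normal 0.0000 -1.0000 0.0000
    outer loop
      vertex 0.0 0.0 0.0
      vertex 28.3 0.0 0.0
      vertex 28.3 0.0 18.2
    endloop
  endfacet
  facet normal 0.0000 -1.0000 0.0000
    outer loop
      vertex 0.0 0.0 0.0
      vertex 28.3 0.0 18.2
      vertex 0.0 0.0 18.2
    endloop
  endfacet
  facet normal 0.0000 1.0000 0.0000
    outer loop
      vertex 28.3 23.9 18.2
      vertex 28.3 23.9 0.0
      vertex 0.0 23.9 0.0
    endloop
  endfacet
  facet normal 0.0000 1.0000 0.0000
    outer loop
      vertex 0.0 23.9 18.2
      vertex 28.3 23.9 18.2
      vertex 0.0 23.9 0.0
    endloop
  endfacet
  facet normal -1.0000 0.0000 0.0000
    outer loop
      vertex 0.0 23.9 18.2
      vertex 0.0 23.9 0.0
      vertex 0.0 0.0 0.0
    endloop
  endfacet
  facet normal -1.0000 0.0000 0.0000
    outer loop
      vertex 0.0 0.0 18.2
      vertex 0.0 23.9 18.2
      vertex 0.0 0.0 0.0
    endloop
  endfacet
  facet normal 1.0000 0.0000 0.0000
    outer loop
      vertex 28.3 0.0 0.0
      vertex 28.3 23.9 0.0
      vertex 28.3 23.9 18.2
    endloop
  endfacet
  facet normal 1.0000 0.0000 0.0000
    outer loop
      vertex 28.3 0.0 0.0
      vertex 28.3 23.9 18.2
      vertex 28.3 0.0 18.2
    endloop
  endfacet
endsolid part

The G0 Z moves step by Δz≈3.6 mm. Every layer's G1 loop is the same polygon, so the solid is a straight extrusion of it from z=0 to z≈18.2. Closing with flat bottom and top caps and triangulating gives 12 facets — a rectangular box, roughly 28.3 × 23.9 mm footprint and 18.2 mm tall.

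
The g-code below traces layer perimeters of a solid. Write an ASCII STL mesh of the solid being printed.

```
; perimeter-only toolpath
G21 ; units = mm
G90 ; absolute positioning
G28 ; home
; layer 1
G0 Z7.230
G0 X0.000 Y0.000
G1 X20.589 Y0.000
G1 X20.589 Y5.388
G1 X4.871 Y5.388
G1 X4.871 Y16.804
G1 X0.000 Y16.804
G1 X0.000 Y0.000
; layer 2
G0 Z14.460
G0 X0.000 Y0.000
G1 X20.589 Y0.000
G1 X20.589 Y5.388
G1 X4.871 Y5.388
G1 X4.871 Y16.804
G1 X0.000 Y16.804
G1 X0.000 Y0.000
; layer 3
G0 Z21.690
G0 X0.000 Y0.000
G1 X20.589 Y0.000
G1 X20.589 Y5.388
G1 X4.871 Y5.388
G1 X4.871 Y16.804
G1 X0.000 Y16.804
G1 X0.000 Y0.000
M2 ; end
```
solid part
  facet normal 0.0000 0.0000 -1.0000
    outer loop
      vertex 20.589 5.388 0.000
      vertex 20.589 0.000 0.000
      vertex 0.000 0.000 0.000
    endloop
  endfacet
  facet normal 0.0000 0.0000 -1.0000
    outer loop
      vertex 4.871 5.388 0.000
      vertex 20.589 5.388 0.000
      vertex 0.000 0.000 0.000
    endloop
  endfacet
  facet normal 0.0000 0.0000 -1.0000
    outer loop
      vertex 4.871 16.804 0.000
      vertex 4.871 5.388 0.000
      vertex 0.000 0.000 0.000
    endloop
  endfacet
  facet normal 0.0000 0.0000 -1.0000
    outer loop
      vertex 0.000 16.804 0.000
      vertex 4.871 16.804 0.000
      vertex 0.000 0.000 0.000
    endloop
  endfacet
  facet normal 0.0000 0.0000 1.0000
    outer loop
      vertex 0.000 0.000 21.690
      vertex 20.589 0.000 21.690
      vertex 20.589 5.388 21.690
    endloop
  endfacet
  facet normal 0.0000 0.0000 1.0000
    outer loop
      vertex 0.000 0.000 21.690
      vertex 20.589 5.388 21.690
      vertex 4.871 5.388 21.690
    endloop
  endfacet
  facet normal 0.0000 0.0000 1.0000
    outer loop
      vertex 0.000 0.000 21.690
      vertex 4.871 5.388 21.690
      vertex 4.871 16.804 21.690
    endloop
  endfacet
  facet normal 0.0000 0.0000 1.0000
    outer loop
      vertex 0.000 0.000 21.690
      vertex 4.871 16.804 21.690
      vertex 0.000 16.804 21.690
    endloop
  endfacet
  facet normal 0.0000 -1.0000 0.0000
    outer loop
      vertex 0.000 0.000 0.000
      vertex 20.589 0.000 0.000
      vertex 20.589 0.000 21.690
    endloop
  endfacet
  facet normal 0.0000 -1.0000 0.0000
    outer loop
      vertex 0.000 0.000 0.000
      vertex 20.589 0.000 21.690
      vertex 0.000 0.000 21.690
    endloop
  endfacet
  facet normal 1.0000 0.0000 0.0000
    outer loop
      vertex 20.589 0.000 0.000
      vertex 20.589 5.388 0.000
      vertex 20.589 5.388 21.690
    endloop
  endfacet
  facet normal 1.0000 0.0000 0.0000
    outer loop
      vertex 20.589 0.000 0.000
      vertex 20.589 5.388 21.690
      vertex 20.589 0.000 21.690
    endloop
  endfacet
  facet normal 0.0000 1.0000 0.0000
    outer loop
      vertex 20.589 5.388 0.000
      vertex 4.871 5.388 0.000
      vertex 4.871 5.388 21.690
    endloop
  endfacet
  facet normal 0.0000 1.0000 0.0000
    outer loop
      vertex 20.589 5.388 0.000
      vertex 4.871 5.388 21.690
      vertex 20.589 5.388 21.690
    endloop
  endfacet
  facet normal 1.0000 0.0000 0.0000
    outer loop
      vertex 4.871 5.388 0.000
      vertex 4.871 16.804 0.000
      vertex 4.871 16.804 21.690
    endloop
  endfacet
  facet normal 1.0000 0.0000 0.0000
    outer loop
      vertex 4.871 5.388 0.000
      vertex 4.871 16.804 21.690
      vertex 4.871 5.388 21.690
    endloop
  endfacet
  facet normal 0.0000 1.0000 0.0000
    outer loop
      vertex 4.871 16.804 0.000
      vertex 0.000 16.804 0.000
      vertex 0.000 16.804 21.690
    endloop
  endfacet
  facet normal 0.0000 1.0000 0.0000
    outer loop
      vertex 4.871 16.804 0.000
      vertex 0.000 16.804 21.690
      vertex 4.871 16.804 21.690
    endloop
  endfacet
  facet normal -1.0000 0.0000 0.0000
    outer loop
      vertex 0.000 16.804 0.000
      vertex 0.000 0.000 0.000
      vertex 0.000 0.000 21.690
    endloop
  endfacet
  facet normal -1.0000 0.0000 0.0000
    outer loop
      vertex 0.000 16.804 0.000
      vertex 0.000 0.000 21.690
      vertex 0.000 16.804 21.690
    endloop
  endfacet
endsolid part

The G0 Z moves step by Δz≈7.230 mm. Every layer's G1 loop is the same polygon, so the solid is a straight extrusion of it from z=0 to z≈21.7. Closing with flat bottom and top caps and triangulating gives 20 facets — an L-shaped prism: outer 20.6 × 16.8 mm, arm thicknesses ≈ 5.39 mm (horizontal) and 4.87 mm (vertical), extruded 21.7 mm in z.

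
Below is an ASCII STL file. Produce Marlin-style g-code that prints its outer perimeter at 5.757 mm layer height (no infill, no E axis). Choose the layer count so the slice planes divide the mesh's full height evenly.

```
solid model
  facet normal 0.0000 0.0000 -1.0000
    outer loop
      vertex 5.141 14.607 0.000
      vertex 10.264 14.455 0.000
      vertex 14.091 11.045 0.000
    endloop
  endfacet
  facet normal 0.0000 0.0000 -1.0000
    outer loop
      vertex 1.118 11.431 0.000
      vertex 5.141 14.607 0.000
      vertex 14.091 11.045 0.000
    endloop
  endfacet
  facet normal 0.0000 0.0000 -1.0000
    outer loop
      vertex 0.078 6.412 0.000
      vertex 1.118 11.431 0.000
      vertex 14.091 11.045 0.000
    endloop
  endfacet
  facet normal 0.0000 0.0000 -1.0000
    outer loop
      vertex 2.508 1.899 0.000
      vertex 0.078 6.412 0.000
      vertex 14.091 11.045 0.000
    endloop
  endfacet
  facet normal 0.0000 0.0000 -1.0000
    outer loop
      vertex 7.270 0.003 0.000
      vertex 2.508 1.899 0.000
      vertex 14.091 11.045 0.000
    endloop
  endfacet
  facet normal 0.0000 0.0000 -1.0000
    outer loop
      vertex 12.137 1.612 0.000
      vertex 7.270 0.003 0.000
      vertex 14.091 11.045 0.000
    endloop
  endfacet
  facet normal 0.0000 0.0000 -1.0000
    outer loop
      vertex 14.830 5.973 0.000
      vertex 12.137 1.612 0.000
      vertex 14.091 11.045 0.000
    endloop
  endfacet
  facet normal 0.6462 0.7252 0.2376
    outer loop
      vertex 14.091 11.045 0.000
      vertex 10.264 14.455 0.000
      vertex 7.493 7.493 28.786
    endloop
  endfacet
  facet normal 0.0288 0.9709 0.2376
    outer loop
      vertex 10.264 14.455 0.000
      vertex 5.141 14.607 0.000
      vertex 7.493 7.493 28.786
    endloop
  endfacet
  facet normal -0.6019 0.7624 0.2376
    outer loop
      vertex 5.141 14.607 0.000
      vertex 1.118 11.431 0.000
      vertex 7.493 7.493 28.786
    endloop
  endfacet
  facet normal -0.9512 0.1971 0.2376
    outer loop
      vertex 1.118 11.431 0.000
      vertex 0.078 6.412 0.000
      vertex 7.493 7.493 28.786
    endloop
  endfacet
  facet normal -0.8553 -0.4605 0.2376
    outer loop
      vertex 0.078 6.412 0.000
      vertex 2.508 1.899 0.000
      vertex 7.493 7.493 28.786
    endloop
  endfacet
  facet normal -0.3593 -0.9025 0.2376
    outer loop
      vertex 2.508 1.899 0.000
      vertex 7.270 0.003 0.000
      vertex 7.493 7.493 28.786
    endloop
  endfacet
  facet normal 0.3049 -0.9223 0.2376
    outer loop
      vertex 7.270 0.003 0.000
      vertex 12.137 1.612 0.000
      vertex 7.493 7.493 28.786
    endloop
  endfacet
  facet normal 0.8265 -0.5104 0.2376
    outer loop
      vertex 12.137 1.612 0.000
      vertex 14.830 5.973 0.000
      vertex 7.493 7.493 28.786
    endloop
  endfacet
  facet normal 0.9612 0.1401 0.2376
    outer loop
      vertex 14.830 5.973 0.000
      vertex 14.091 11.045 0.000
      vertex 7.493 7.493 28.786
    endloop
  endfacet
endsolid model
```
; perimeter-only toolpath
G21 ; units = mm
G90 ; absolute positioning
G28 ; home
; layer 1
G0 Z5.757
G0 X12.771 Y10.335
G1 X9.710 Y13.063
G1 X5.611 Y13.184
G1 X2.393 Y10.643
G1 X1.561 Y6.628
G1 X3.505 Y3.018
G1 X7.315 Y1.501
G1 X11.208 Y2.788
G1 X13.363 Y6.277
G1 X12.771 Y10.335
; layer 2
G0 Z11.514
G0 X11.452 Y9.624
G1 X9.156 Y11.670
G1 X6.082 Y11.761
G1 X3.668 Y9.856
G1 X3.044 Y6.844
G1 X4.502 Y4.137
G1 X7.359 Y2.999
G1 X10.279 Y3.964
G1 X11.895 Y6.581
G1 X11.452 Y9.624
; layer 3
G0 Z17.272
G0 X10.132 Y8.914
G1 X8.601 Y10.278
G1 X6.552 Y10.339
G1 X4.943 Y9.068
G1 X4.527 Y7.061
G1 X5.499 Y5.255
G1 X7.404 Y4.497
G1 X9.351 Y5.141
G1 X10.428 Y6.885
G1 X10.132 Y8.914
; layer 4
G0 Z23.029
G0 X8.813 Y8.203
G1 X8.047 Y8.885
G1 X7.023 Y8.916
G1 X6.218 Y8.281
G1 X6.010 Y7.277
G1 X6.496 Y6.374
G1 X7.448 Y5.995
G1 X8.422 Y6.317
G1 X8.960 Y7.189
G1 X8.813 Y8.203
M2 ; end

The solid is a regular 9-sided pyramid, base circumscribed radius ≈ 7.49 mm, apex at z ≈ 28.8 mm. Slicing at Δz = 5.757 mm — 5 equal slices spanning the solid's height, so layer i sits at z = i·h/5 — gives 4 non-empty perimeters. Each is a 9-segment closed polygon; G0 lifts to the layer z and rapids to the start vertex, then G1 traces the edges. The cross-section shrinks linearly with z (the slice at the apex is degenerate and omitted).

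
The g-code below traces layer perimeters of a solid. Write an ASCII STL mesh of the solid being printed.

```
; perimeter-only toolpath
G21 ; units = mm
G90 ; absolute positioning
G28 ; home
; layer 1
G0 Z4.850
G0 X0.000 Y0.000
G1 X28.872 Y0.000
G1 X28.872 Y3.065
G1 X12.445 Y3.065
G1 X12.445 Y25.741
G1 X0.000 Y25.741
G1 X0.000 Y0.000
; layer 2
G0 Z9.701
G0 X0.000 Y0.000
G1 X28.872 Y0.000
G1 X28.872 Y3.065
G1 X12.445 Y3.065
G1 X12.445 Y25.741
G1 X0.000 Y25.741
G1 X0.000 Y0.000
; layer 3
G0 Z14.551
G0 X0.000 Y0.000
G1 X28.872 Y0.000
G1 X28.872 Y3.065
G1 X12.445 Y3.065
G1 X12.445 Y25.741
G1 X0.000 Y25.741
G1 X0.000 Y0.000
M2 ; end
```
solid part
  facet normal 0.0000 0.0000 -1.0000
    outer loop
      vertex 28.872 3.065 0.000
      vertex 28.872 0.000 0.000
      vertex 0.000 0.000 0.000
    endloop
  endfacet
  facet normal 0.0000 0.0000 -1.0000
    outer loop
      vertex 12.445 3.065 0.000
      vertex 28.872 3.065 0.000
      vertex 0.000 0.000 0.000
    endloop
  endfacet
  facet normal 0.0000 0.0000 -1.0000
    outer loop
      vertex 12.445 25.741 0.000
      vertex 12.445 3.065 0.000
      vertex 0.000 0.000 0.000
    endloop
  endfacet
  facet normal 0.0000 0.0000 -1.0000
    outer loop
      vertex 0.000 25.741 0.000
      vertex 12.445 25.741 0.000
      vertex 0.000 0.000 0.000
    endloop
  endfacet
  facet normal 0.0000 0.0000 1.0000
    outer loop
      vertex 0.000 0.000 14.551
      vertex 28.872 0.000 14.551
      vertex 28.872 3.065 14.551
    endloop
  endfacet
  facet normal 0.0000 0.0000 1.0000
    outer loop
      vertex 0.000 0.000 14.551
      vertex 28.872 3.065 14.551
      vertex 12.445 3.065 14.551
    endloop
  endfacet
  facet normal 0.0000 0.0000 1.0000
    outer loop
      vertex 0.000 0.000 14.551
      vertex 12.445 3.065 14.551
      vertex 12.445 25.741 14.551
    endloop
  endfacet
  facet normal 0.0000 0.0000 1.0000
    outer loop
      vertex 0.000 0.000 14.551
      vertex 12.445 25.741 14.551
      vertex 0.000 25.741 14.551
    endloop
  endfacet
  facet normal 0.0000 -1.0000 0.0000
    outer loop
      vertex 0.000 0.000 0.000
      vertex 28.872 0.000 0.000
      vertex 28.872 0.000 14.551
    endloop
  endfacet
  facet normal 0.0000 -1.0000 0.0000
    outer loop
      vertex 0.000 0.000 0.000
      vertex 28.872 0.000 14.551
      vertex 0.000 0.000 14.551
    endloop
  endfacet
  facet normal 1.0000 0.0000 0.0000
    outer loop
      vertex 28.872 0.000 0.000
      vertex 28.872 3.065 0.000
      vertex 28.872 3.065 14.551
    endloop
  endfacet
  facet normal 1.0000 0.0000 0.0000
    outer loop
      vertex 28.872 0.000 0.000
      vertex 28.872 3.065 14.551
      vertex 28.872 0.000 14.551
    endloop
  endfacet
  facet normal 0.0000 1.0000 0.0000
    outer loop
      vertex 28.872 3.065 0.000
      vertex 12.445 3.065 0.000
      vertex 12.445 3.065 14.551
    endloop
  endfacet
  facet normal 0.0000 1.0000 0.0000
    outer loop
      vertex 28.872 3.065 0.000
      vertex 12.445 3.065 14.551
      vertex 28.872 3.065 14.551
    endloop
  endfacet
  facet normal 1.0000 0.0000 0.0000
    outer loop
      vertex 12.445 3.065 0.000
      vertex 12.445 25.741 0.000
      vertex 12.445 25.741 14.551
    endloop
  endfacet
  facet normal 1.0000 0.0000 0.0000
    outer loop
      vertex 12.445 3.065 0.000
      vertex 12.445 25.741 14.551
      vertex 12.445 3.065 14.551
    endloop
  endfacet
  facet normal 0.0000 1.0000 0.0000
    outer loop
      vertex 12.445 25.741 0.000
      vertex 0.000 25.741 0.000
      vertex 0.000 25.741 14.551
    endloop
  endfacet
  facet normal 0.0000 1.0000 0.0000
    outer loop
      vertex 12.445 25.741 0.000
      vertex 0.000 25.741 14.551
      vertex 12.445 25.741 14.551
    endloop
  endfacet
  facet normal -1.0000 0.0000 0.0000
    outer loop
      vertex 0.000 25.741 0.000
      vertex 0.000 0.000 0.000
      vertex 0.000 0.000 14.551
    endloop
  endfacet
  facet normal -1.0000 0.0000 0.0000
    outer loop
      vertex 0.000 25.741 0.000
      vertex 0.000 0.000 14.551
      vertex 0.000 25.741 14.551
    endloop
  endfacet
endsolid part

The G0 Z moves step by Δz≈4.850 mm. Every layer's G1 loop is the same polygon, so the solid is a straight extrusion of it from z=0 to z≈14.6. Closing with flat bottom and top caps and triangulating gives 20 facets — an L-shaped prism: outer 28.9 × 25.7 mm, arm thicknesses ≈ 3.06 mm (horizontal) and 12.4 mm (vertical), extruded 14.6 mm in z.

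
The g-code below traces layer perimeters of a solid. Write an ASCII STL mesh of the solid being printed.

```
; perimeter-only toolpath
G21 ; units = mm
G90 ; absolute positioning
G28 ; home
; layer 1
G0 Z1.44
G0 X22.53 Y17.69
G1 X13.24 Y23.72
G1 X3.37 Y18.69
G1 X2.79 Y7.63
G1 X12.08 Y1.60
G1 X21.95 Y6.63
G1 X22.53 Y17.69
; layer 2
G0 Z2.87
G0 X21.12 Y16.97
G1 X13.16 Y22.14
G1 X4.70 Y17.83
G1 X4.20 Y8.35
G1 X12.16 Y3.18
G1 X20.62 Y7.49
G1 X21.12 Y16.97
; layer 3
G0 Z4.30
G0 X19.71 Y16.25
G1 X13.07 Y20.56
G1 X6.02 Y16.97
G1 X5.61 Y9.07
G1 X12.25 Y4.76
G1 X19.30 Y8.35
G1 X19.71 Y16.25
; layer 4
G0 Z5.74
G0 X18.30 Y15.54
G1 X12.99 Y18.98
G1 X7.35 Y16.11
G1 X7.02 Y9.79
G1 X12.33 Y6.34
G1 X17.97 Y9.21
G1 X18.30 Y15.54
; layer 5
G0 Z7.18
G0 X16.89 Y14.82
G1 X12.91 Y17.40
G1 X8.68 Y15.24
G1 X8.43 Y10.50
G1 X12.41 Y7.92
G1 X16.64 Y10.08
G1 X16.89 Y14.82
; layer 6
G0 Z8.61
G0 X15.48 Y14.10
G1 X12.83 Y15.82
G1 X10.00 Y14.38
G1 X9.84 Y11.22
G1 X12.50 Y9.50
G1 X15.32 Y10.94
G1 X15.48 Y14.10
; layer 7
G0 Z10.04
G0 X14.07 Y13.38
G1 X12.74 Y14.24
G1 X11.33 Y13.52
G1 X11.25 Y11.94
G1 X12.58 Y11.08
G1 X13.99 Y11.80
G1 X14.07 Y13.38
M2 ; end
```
solid part
  facet normal 0.0000 0.0000 -1.0000
    outer loop
      vertex 2.04 19.55 0.00
      vertex 13.32 25.30 0.00
      vertex 23.94 18.41 0.00
    endloop
  endfacet
  facet normal 0.0000 0.0000 -1.0000
    outer loop
      vertex 1.38 6.91 0.00
      vertex 2.04 19.55 0.00
      vertex 23.94 18.41 0.00
    endloop
  endfacet
  facet normal 0.0000 0.0000 -1.0000
    outer loop
      vertex 12.00 0.02 0.00
      vertex 1.38 6.91 0.00
      vertex 23.94 18.41 0.00
    endloop
  endfacet
  facet normal 0.0000 0.0000 -1.0000
    outer loop
      vertex 23.28 5.77 0.00
      vertex 12.00 0.02 0.00
      vertex 23.94 18.41 0.00
    endloop
  endfacet
  facet normal 0.3936 0.6067 0.6906
    outer loop
      vertex 23.94 18.41 0.00
      vertex 13.32 25.30 0.00
      vertex 12.66 12.66 11.48
    endloop
  endfacet
  facet normal -0.3285 0.6444 0.6906
    outer loop
      vertex 13.32 25.30 0.00
      vertex 2.04 19.55 0.00
      vertex 12.66 12.66 11.48
    endloop
  endfacet
  facet normal -0.7222 0.0377 0.6907
    outer loop
      vertex 2.04 19.55 0.00
      vertex 1.38 6.91 0.00
      vertex 12.66 12.66 11.48
    endloop
  endfacet
  facet normal -0.3936 -0.6067 0.6906
    outer loop
      vertex 1.38 6.91 0.00
      vertex 12.00 0.02 0.00
      vertex 12.66 12.66 11.48
    endloop
  endfacet
  facet normal 0.3285 -0.6444 0.6906
    outer loop
      vertex 12.00 0.02 0.00
      vertex 23.28 5.77 0.00
      vertex 12.66 12.66 11.48
    endloop
  endfacet
  facet normal 0.7222 -0.0377 0.6907
    outer loop
      vertex 23.28 5.77 0.00
      vertex 23.94 18.41 0.00
      vertex 12.66 12.66 11.48
    endloop
  endfacet
endsolid part

The G0 Z moves step by Δz≈1.44 mm. The G1 loops shrink linearly with z, so the solid tapers from its base footprint up to z≈11.5. Closing with a flat bottom cap and the tapered top and triangulating gives 10 facets — a regular 6-sided pyramid, base circumscribed radius ≈ 12.7 mm, apex at z ≈ 11.5 mm.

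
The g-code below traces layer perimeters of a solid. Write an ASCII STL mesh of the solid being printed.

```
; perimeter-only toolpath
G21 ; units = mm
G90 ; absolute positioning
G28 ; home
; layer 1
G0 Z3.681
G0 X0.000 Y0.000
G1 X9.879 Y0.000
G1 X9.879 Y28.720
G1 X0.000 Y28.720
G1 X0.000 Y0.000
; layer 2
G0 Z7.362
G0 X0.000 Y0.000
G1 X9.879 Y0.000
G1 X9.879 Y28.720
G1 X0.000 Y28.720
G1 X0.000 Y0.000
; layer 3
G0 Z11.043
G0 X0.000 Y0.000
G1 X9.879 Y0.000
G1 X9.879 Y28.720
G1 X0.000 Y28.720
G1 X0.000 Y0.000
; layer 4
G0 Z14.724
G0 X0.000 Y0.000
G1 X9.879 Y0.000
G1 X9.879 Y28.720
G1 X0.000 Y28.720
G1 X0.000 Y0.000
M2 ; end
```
solid part
  facet normal 0.0000 0.0000 -1.0000
    outer loop
      vertex 9.879 28.720 0.000
      vertex 9.879 0.000 0.000
      vertex 0.000 0.000 0.000
    endloop
  endfacet
  facet normal 0.0000 0.0000 -1.0000
    outer loop
      vertex 0.000 28.720 0.000
      vertex 9.879 28.720 0.000
      vertex 0.000 0.000 0.000
    endloop
  endfacet
  facet normal 0.0000 0.0000 1.0000
    outer loop
      vertex 0.000 0.000 14.724
      vertex 9.879 0.000 14.724
      vertex 9.879 28.720 14.724
    endloop
  endfacet
  facet normal 0.0000 0.0000 1.0000
    outer loop
      vertex 0.000 0.000 14.724
      vertex 9.879 28.720 14.724
      vertex 0.000 28.720 14.724
    endloop
  endfacet
  facet normal 0.0000 -1.0000 0.0000
    outer loop
      vertex 0.000 0.000 0.000
      vertex 9.879 0.000 0.000
      vertex 9.879 0.000 14.724
    endloop
  endfacet
  facet normal 0.0000 -1.0000 0.0000
    outer loop
      vertex 0.000 0.000 0.000
      vertex 9.879 0.000 14.724
      vertex 0.000 0.000 14.724
    endloop
  endfacet
  facet normal 0.0000 1.0000 0.0000
    outer loop
      vertex 9.879 28.720 14.724
      vertex 9.879 28.720 0.000
      vertex 0.000 28.720 0.000
    endloop
  endfacet
  facet normal 0.0000 1.0000 0.0000
    outer loop
      vertex 0.000 28.720 14.724
      vertex 9.879 28.720 14.724
      vertex 0.000 28.720 0.000
    endloop
  endfacet
  facet normal -1.0000 0.0000 0.0000
    outer loop
      vertex 0.000 28.720 14.724
      vertex 0.000 28.720 0.000
      vertex 0.000 0.000 0.000
    endloop
  endfacet
  facet normal -1.0000 0.0000 0.0000
    outer loop
      vertex 0.000 0.000 14.724
      vertex 0.000 28.720 14.724
      vertex 0.000 0.000 0.000
    endloop
  endfacet
  facet normal 1.0000 0.0000 0.0000
    outer loop
      vertex 9.879 0.000 0.000
      vertex 9.879 28.720 0.000
      vertex 9.879 28.720 14.724
    endloop
  endfacet
  facet normal 1.0000 0.0000 0.0000
    outer loop
      vertex 9.879 0.000 0.000
      vertex 9.879 28.720 14.724
      vertex 9.879 0.000 14.724
    endloop
  endfacet
endsolid part

The G0 Z moves step by Δz≈3.681 mm. Every layer's G1 loop is the same polygon, so the solid is a straight extrusion of it from z=0 to z≈14.7. Closing with flat bottom and top caps and triangulating gives 12 facets — a rectangular box, roughly 9.88 × 28.7 mm footprint and 14.7 mm tall.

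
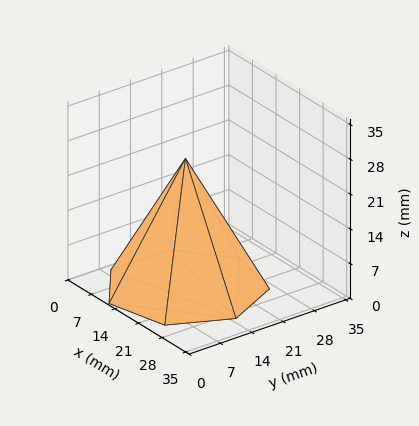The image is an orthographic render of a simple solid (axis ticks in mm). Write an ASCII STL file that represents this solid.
Reading the render: the shape is a regular 7-sided pyramid, base circumscribed radius ≈ 15 mm, apex at z ≈ 26 mm (dimensions read to the nearest mm from the axis ticks). For the STL, each face is triangulated and given an outward normal.

solid part
  facet normal 0.0000 0.0000 -1.0000
    outer loop
      vertex 11.7 29.6 0.0
      vertex 24.4 26.7 0.0
      vertex 30.0 15.0 0.0
    endloop
  endfacet
  facet normal 0.0000 0.0000 -1.0000
    outer loop
      vertex 1.5 21.5 0.0
      vertex 11.7 29.6 0.0
      vertex 30.0 15.0 0.0
    endloop
  endfacet
  facet normal 0.0000 0.0000 -1.0000
    outer loop
      vertex 1.5 8.5 0.0
      vertex 1.5 21.5 0.0
      vertex 30.0 15.0 0.0
    endloop
  endfacet
  facet normal 0.0000 0.0000 -1.0000
    outer loop
      vertex 11.7 0.4 0.0
      vertex 1.5 8.5 0.0
      vertex 30.0 15.0 0.0
    endloop
  endfacet
  facet normal 0.0000 0.0000 -1.0000
    outer loop
      vertex 24.4 3.3 0.0
      vertex 11.7 0.4 0.0
      vertex 30.0 15.0 0.0
    endloop
  endfacet
  facet normal 0.8001 0.3830 0.4616
    outer loop
      vertex 30.0 15.0 0.0
      vertex 24.4 26.7 0.0
      vertex 15.0 15.0 26.0
    endloop
  endfacet
  facet normal 0.1976 0.8652 0.4608
    outer loop
      vertex 24.4 26.7 0.0
      vertex 11.7 29.6 0.0
      vertex 15.0 15.0 26.0
    endloop
  endfacet
  facet normal -0.5520 0.6952 0.4604
    outer loop
      vertex 11.7 29.6 0.0
      vertex 1.5 21.5 0.0
      vertex 15.0 15.0 26.0
    endloop
  endfacet
  facet normal -0.8875 0.0000 0.4608
    outer loop
      vertex 1.5 21.5 0.0
      vertex 1.5 8.5 0.0
      vertex 15.0 15.0 26.0
    endloop
  endfacet
  facet normal -0.5520 -0.6952 0.4604
    outer loop
      vertex 1.5 8.5 0.0
      vertex 11.7 0.4 0.0
      vertex 15.0 15.0 26.0
    endloop
  endfacet
  facet normal 0.1976 -0.8652 0.4608
    outer loop
      vertex 11.7 0.4 0.0
      vertex 24.4 3.3 0.0
      vertex 15.0 15.0 26.0
    endloop
  endfacet
  facet normal 0.8001 -0.3830 0.4616
    outer loop
      vertex 24.4 3.3 0.0
      vertex 30.0 15.0 0.0
      vertex 15.0 15.0 26.0
    endloop
  endfacet
endsolid part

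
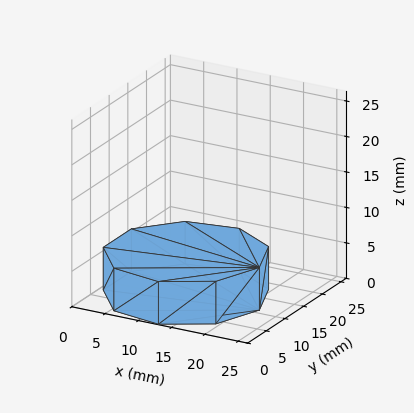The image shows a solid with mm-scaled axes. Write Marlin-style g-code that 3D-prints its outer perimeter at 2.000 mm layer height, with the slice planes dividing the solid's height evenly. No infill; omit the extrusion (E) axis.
Reading the render: the shape is a regular 9-sided prism (a cylinder approximated with 9 flat sides), circumscribed radius ≈ 11 mm, height ≈ 6 mm (dimensions read to the nearest mm from the axis ticks). For the g-code, the solid's height is divided into equal slices at the stated Δz and each level perimeter traced with G1 moves after a G0 lift.

; perimeter-only toolpath
G21 ; units = mm
G90 ; absolute positioning
G28 ; home
; layer 1
G0 Z2.000
G0 X22.000 Y11.000
G1 X19.426 Y18.071
G1 X12.910 Y21.833
G1 X5.500 Y20.526
G1 X0.663 Y14.762
G1 X0.663 Y7.238
G1 X5.500 Y1.474
G1 X12.910 Y0.167
G1 X19.426 Y3.929
G1 X22.000 Y11.000
; layer 2
G0 Z4.000
G0 X22.000 Y11.000
G1 X19.426 Y18.071
G1 X12.910 Y21.833
G1 X5.500 Y20.526
G1 X0.663 Y14.762
G1 X0.663 Y7.238
G1 X5.500 Y1.474
G1 X12.910 Y0.167
G1 X19.426 Y3.929
G1 X22.000 Y11.000
; layer 3
G0 Z6.000
G0 X22.000 Y11.000
G1 X19.426 Y18.071
G1 X12.910 Y21.833
G1 X5.500 Y20.526
G1 X0.663 Y14.762
G1 X0.663 Y7.238
G1 X5.500 Y1.474
G1 X12.910 Y0.167
G1 X19.426 Y3.929
G1 X22.000 Y11.000
M2 ; end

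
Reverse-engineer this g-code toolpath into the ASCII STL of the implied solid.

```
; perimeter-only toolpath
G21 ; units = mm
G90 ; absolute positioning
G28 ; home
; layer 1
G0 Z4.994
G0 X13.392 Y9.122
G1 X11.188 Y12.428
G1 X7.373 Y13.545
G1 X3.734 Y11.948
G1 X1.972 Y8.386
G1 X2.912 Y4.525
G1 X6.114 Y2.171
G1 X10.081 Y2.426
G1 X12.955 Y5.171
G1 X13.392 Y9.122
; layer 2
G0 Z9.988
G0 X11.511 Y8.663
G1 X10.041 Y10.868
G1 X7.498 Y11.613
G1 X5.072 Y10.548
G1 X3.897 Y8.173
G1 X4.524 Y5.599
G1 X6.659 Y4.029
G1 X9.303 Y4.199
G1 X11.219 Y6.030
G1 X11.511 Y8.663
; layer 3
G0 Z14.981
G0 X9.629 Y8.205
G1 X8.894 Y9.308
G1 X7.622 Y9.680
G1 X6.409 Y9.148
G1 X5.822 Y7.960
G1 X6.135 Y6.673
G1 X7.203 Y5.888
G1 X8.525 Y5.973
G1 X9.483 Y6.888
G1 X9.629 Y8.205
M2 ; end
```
solid part
  facet normal 0.0000 0.0000 -1.0000
    outer loop
      vertex 7.249 15.478 0.000
      vertex 12.335 13.989 0.000
      vertex 15.274 9.580 0.000
    endloop
  endfacet
  facet normal 0.0000 0.0000 -1.0000
    outer loop
      vertex 2.396 13.349 0.000
      vertex 7.249 15.478 0.000
      vertex 15.274 9.580 0.000
    endloop
  endfacet
  facet normal 0.0000 0.0000 -1.0000
    outer loop
      vertex 0.047 8.599 0.000
      vertex 2.396 13.349 0.000
      vertex 15.274 9.580 0.000
    endloop
  endfacet
  facet normal 0.0000 0.0000 -1.0000
    outer loop
      vertex 1.301 3.451 0.000
      vertex 0.047 8.599 0.000
      vertex 15.274 9.580 0.000
    endloop
  endfacet
  facet normal 0.0000 0.0000 -1.0000
    outer loop
      vertex 5.570 0.312 0.000
      vertex 1.301 3.451 0.000
      vertex 15.274 9.580 0.000
    endloop
  endfacet
  facet normal 0.0000 0.0000 -1.0000
    outer loop
      vertex 10.859 0.652 0.000
      vertex 5.570 0.312 0.000
      vertex 15.274 9.580 0.000
    endloop
  endfacet
  facet normal 0.0000 0.0000 -1.0000
    outer loop
      vertex 14.691 4.312 0.000
      vertex 10.859 0.652 0.000
      vertex 15.274 9.580 0.000
    endloop
  endfacet
  facet normal 0.7818 0.5211 0.3424
    outer loop
      vertex 15.274 9.580 0.000
      vertex 12.335 13.989 0.000
      vertex 7.747 7.747 19.975
    endloop
  endfacet
  facet normal 0.2640 0.9017 0.3424
    outer loop
      vertex 12.335 13.989 0.000
      vertex 7.249 15.478 0.000
      vertex 7.747 7.747 19.975
    endloop
  endfacet
  facet normal -0.3775 0.8604 0.3424
    outer loop
      vertex 7.249 15.478 0.000
      vertex 2.396 13.349 0.000
      vertex 7.747 7.747 19.975
    endloop
  endfacet
  facet normal -0.8422 0.4165 0.3424
    outer loop
      vertex 2.396 13.349 0.000
      vertex 0.047 8.599 0.000
      vertex 7.747 7.747 19.975
    endloop
  endfacet
  facet normal -0.9129 -0.2224 0.3424
    outer loop
      vertex 0.047 8.599 0.000
      vertex 1.301 3.451 0.000
      vertex 7.747 7.747 19.975
    endloop
  endfacet
  facet normal -0.5566 -0.7569 0.3424
    outer loop
      vertex 1.301 3.451 0.000
      vertex 5.570 0.312 0.000
      vertex 7.747 7.747 19.975
    endloop
  endfacet
  facet normal 0.0603 -0.9376 0.3424
    outer loop
      vertex 5.570 0.312 0.000
      vertex 10.859 0.652 0.000
      vertex 7.747 7.747 19.975
    endloop
  endfacet
  facet normal 0.6489 -0.6794 0.3424
    outer loop
      vertex 10.859 0.652 0.000
      vertex 14.691 4.312 0.000
      vertex 7.747 7.747 19.975
    endloop
  endfacet
  facet normal 0.9338 -0.1033 0.3424
    outer loop
      vertex 14.691 4.312 0.000
      vertex 15.274 9.580 0.000
      vertex 7.747 7.747 19.975
    endloop
  endfacet
endsolid part

The G0 Z moves step by Δz≈4.994 mm. The G1 loops shrink linearly with z, so the solid tapers from its base footprint up to z≈20. Closing with a flat bottom cap and the tapered top and triangulating gives 16 facets — a regular 9-sided pyramid, base circumscribed radius ≈ 7.75 mm, apex at z ≈ 20 mm.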